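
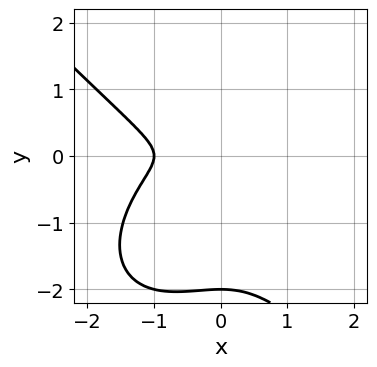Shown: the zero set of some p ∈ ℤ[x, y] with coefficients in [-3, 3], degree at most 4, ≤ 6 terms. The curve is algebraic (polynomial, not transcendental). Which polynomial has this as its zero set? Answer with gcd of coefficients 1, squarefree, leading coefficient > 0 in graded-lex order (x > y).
(a) Degree: a generic line meets the curve in up to 3 points, so deg p = 3.
(b) Reading off the gridlines: it meets the x-axis at x = -1 (among the integer gridlines); it crosses the y-axis at the gridline y = -2.
(c) Assembling these constraints gives the stated polynomial.

x^3 + y^3 + x^2 + 2*y^2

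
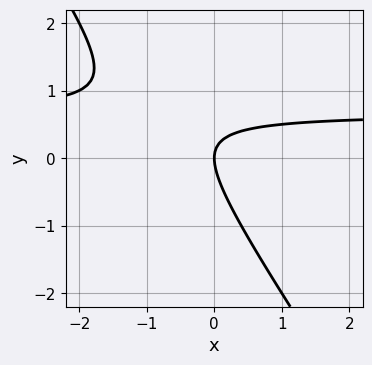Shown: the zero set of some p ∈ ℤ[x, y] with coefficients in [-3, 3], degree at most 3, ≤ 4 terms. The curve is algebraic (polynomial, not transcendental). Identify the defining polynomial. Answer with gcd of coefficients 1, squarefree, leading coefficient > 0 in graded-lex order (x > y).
3*x*y + 2*y^2 - 2*x

First, deg p = 2. No degree-1 curve has this shape.
Next, checking where it meets the axes: it meets the x-axis at x = 0 (among the integer gridlines); it meets the y-axis at y = 0 (among the integer gridlines).
Finally, together with the visible shape, these determine p as stated.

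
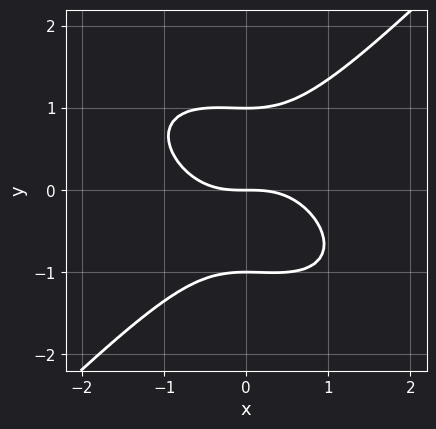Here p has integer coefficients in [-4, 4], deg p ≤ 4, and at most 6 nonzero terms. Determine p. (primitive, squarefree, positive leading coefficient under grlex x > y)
1. deg p = 3. A generic line meets the curve in up to 3 points.
2. Against the integer gridlines: it meets the x-axis at x = 0 (among the integer gridlines); the y-axis gridline crossings are at y ∈ {-1, 0, 1}.
3. Together with the visible shape, these determine p as stated.

2*x^3 + x^2*y - 3*y^3 + 3*y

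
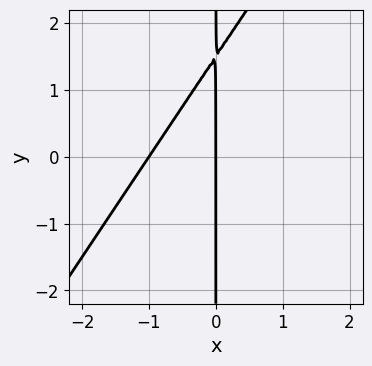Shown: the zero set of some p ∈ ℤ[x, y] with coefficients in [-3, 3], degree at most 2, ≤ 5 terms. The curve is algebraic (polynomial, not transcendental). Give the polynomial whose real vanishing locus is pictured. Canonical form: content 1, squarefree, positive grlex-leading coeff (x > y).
3*x^2 - 2*x*y + 3*x

(a) The degree is 2 — the shape is more complex than any degree-1 curve.
(b) From the axis intercepts and sections: the visible y-axis segment lies entirely on the curve; among the integer gridlines, it crosses the x-axis at x ∈ {-1, 0}.
(c) Together with the visible shape, these determine p as stated.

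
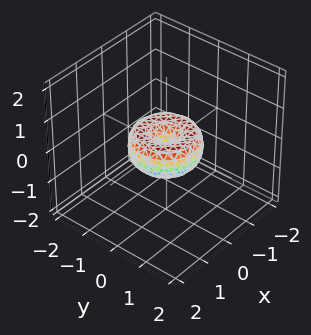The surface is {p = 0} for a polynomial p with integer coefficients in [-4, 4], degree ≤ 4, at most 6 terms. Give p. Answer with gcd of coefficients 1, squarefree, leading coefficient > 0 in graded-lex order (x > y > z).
x^4 + 2*x^2*y^2 + y^4 - x^2 - y^2 + z^2

First, the degree is 4 — no degree-3 surface has this shape.
Next, symmetry: the z-axis is an axis of rotation, so x and y enter only as x² + y².
Next, checking where it meets the axes: among the integer gridlines, it crosses the x-axis at x ∈ {-1, 0, 1}; one z-axis crossing is at z = 0; a circular section at z = 0 has radius exactly 1; among the integer gridlines, it crosses the y-axis at y ∈ {-1, 0, 1}.
Finally, the integer polynomial consistent with all of this is the stated p.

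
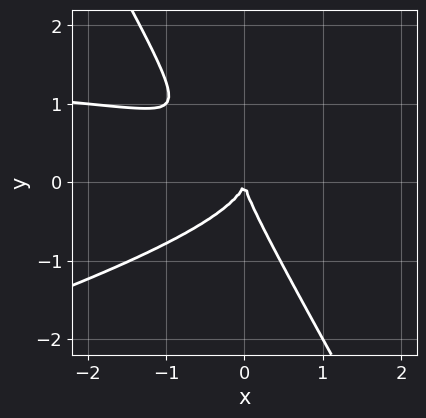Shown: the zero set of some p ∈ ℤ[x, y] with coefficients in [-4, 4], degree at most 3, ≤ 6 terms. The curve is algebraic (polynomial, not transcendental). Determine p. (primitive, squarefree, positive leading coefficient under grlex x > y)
x^2*y - 3*x*y^2 - 2*y^3 - 2*x^2

Degree: no degree-2 curve has this shape, so deg p = 3.
From the visible intercepts: it meets the x-axis at x = 0 (among the integer gridlines); it crosses the y-axis at the gridline y = 0.
Together with the visible shape, these determine p as stated.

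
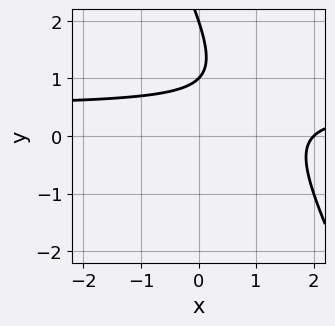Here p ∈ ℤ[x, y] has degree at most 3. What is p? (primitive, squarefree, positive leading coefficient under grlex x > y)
2*x*y + y^2 - x - 3*y + 2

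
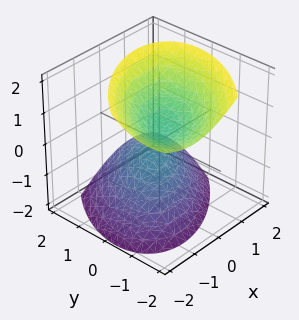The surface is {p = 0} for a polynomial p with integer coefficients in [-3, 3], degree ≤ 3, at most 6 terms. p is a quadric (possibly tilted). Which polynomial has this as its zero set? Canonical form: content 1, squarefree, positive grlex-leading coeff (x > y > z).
3*x^2 - 3*x*y + 3*y^2 + 2*y*z - 3*z^2 + 1

1. The picture has 2 separate pieces. They look like related sheets of one shape, so recover p as a whole.
2. Degree: the shape is more complex than any degree-1 surface, so deg p = 2.
3. Observable constraints: no y-intercept at any integer in the box; no x-intercept at any integer in the box.
4. Fitting integer coefficients to these (and the overall shape) gives p.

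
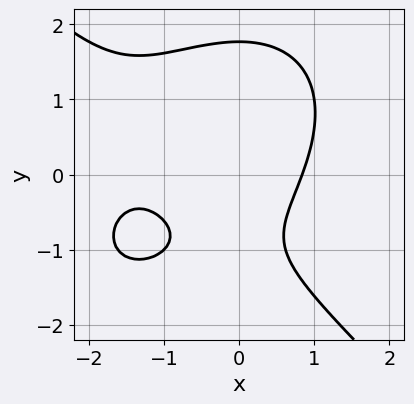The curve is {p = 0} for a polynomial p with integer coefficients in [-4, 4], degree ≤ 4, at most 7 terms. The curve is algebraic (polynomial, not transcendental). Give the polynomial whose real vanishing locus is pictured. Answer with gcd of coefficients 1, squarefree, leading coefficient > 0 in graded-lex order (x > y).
First, degree: the shape is more complex than any degree-2 curve, so deg p = 3.
Finally, putting this together gives p.

x^3 + y^3 + 2*x^2 - 2*y - 2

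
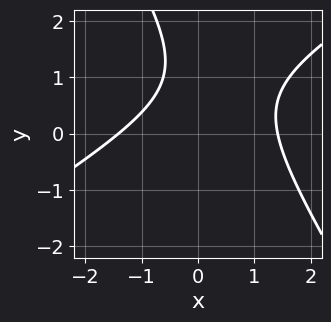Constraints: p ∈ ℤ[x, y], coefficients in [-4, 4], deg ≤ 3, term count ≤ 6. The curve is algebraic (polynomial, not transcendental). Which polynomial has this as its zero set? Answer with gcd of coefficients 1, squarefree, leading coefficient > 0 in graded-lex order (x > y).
First, the degree is 2 — the shape is more complex than any degree-1 curve.
Next, observable constraints: no y-intercept at any integer in the box.
Finally, solving for integer coefficients yields p as stated.

x^2 - x*y - y^2 + 2*y - 2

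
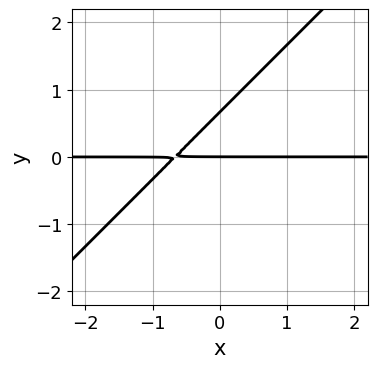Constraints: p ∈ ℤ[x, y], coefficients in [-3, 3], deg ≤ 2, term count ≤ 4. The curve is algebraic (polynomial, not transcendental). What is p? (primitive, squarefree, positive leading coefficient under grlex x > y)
First, deg p = 2. No degree-1 curve has this shape.
Next, observable constraints: every point of the x-axis in the box is on the curve; one y-axis crossing is at y = 0.
Finally, together with the visible shape, these determine p as stated.

3*x*y - 3*y^2 + 2*y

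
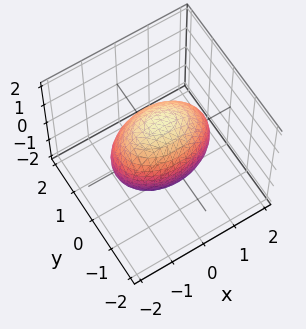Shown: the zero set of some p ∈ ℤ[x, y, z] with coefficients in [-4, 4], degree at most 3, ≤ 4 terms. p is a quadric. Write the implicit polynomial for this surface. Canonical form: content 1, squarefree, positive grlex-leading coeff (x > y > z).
First, the degree is 2 — bounded and convex; a quadric.
Next, symmetries: the y ↦ −y reflection is a symmetry, so y appears only in even powers; the z ↦ −z reflection is a symmetry, so z appears only in even powers; it's symmetric under x → −x, forcing even powers of x.
Next, against the integer gridlines: the y-axis gridline crossings are at y ∈ {-1, 1}.
Finally, fitting integer coefficients to these (and the overall shape) gives p.

x^2 + 2*y^2 + z^2 - 2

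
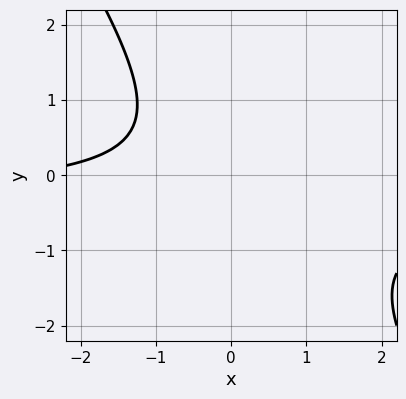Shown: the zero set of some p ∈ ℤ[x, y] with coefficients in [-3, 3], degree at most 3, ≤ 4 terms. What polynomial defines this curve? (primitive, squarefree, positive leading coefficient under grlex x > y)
3*x*y + 2*y^2 + x + 3

The degree is 2 — the shape is more complex than any degree-1 curve.
Observable constraints: the curve avoids every integer x-axis point in the box; no y-intercept at any integer in the box.
Matching integer coefficients to the picture gives p.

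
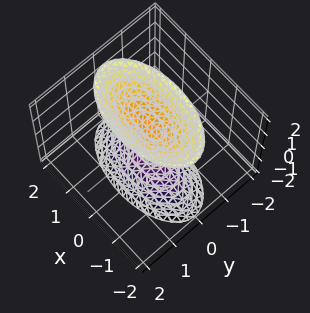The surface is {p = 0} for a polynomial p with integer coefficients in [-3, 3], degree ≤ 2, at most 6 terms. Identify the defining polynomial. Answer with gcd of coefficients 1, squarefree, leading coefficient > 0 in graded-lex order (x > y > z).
There are 2 components. Treating them together as one polynomial.
Degree: two sheets facing apart; a quadric, so deg p = 2.
Symmetries: it's symmetric under z → −z, forcing even powers of z; it's symmetric under x → −x, forcing even powers of x; it's symmetric under y → −y, forcing even powers of y.
Against the integer gridlines: among the integer gridlines, it crosses the z-axis at z ∈ {-1, 1}; the surface avoids every integer x-axis point in the box; the surface avoids every integer y-axis point in the box.
Fitting integer coefficients to these (and the overall shape) gives p.

x^2 + 3*y^2 - z^2 + 1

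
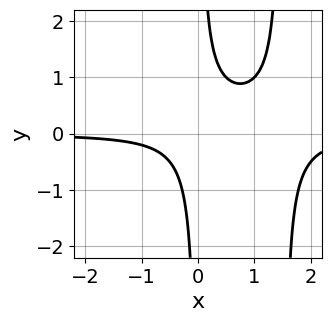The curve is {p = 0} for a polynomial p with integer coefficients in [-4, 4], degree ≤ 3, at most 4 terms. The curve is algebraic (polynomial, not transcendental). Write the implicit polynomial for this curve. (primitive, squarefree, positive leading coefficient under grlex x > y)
2*x^2*y - 3*x*y + 1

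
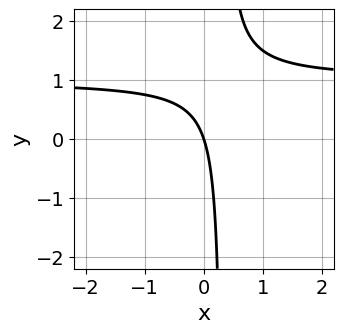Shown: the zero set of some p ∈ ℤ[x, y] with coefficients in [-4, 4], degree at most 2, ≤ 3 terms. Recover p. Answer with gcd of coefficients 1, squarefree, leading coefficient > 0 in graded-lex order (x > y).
3*x*y - 3*x - y

(a) Degree: a generic line meets the curve in up to 2 points, so deg p = 2.
(b) Against the integer gridlines: it crosses the y-axis at the gridline y = 0; it meets the x-axis at x = 0 (among the integer gridlines).
(c) Putting this together gives p.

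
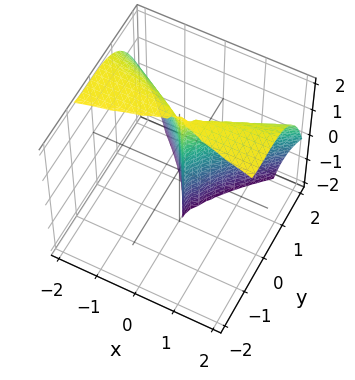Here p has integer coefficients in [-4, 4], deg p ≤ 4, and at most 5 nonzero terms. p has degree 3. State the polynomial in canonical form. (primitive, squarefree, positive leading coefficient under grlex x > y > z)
First, degree: no degree-2 surface has this shape, so deg p = 3.
Next, checking where it meets the axes: it crosses the x-axis at the gridline x = 0; every point of the z-axis in the box is on the surface; one y-axis crossing is at y = 0.
Finally, the integer polynomial consistent with all of this is the stated p.

x^2*z + y^3 - 2*x^2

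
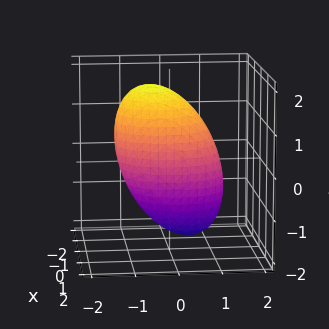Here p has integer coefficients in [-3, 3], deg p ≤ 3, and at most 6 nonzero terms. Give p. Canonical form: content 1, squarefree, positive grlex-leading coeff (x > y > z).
3*x^2 + 2*y^2 + y*z + z^2 - 3

Degree: a generic line meets the surface in up to 2 points, so deg p = 2.
From the visible intercepts: among the integer gridlines, it crosses the x-axis at x ∈ {-1, 1}.
These observations pin down the coefficients.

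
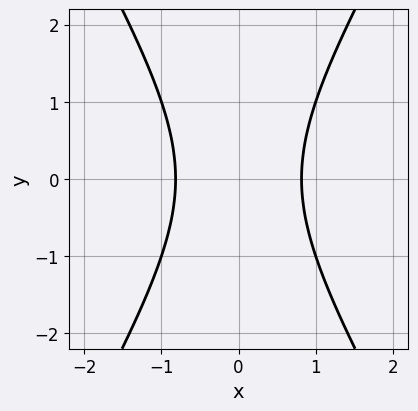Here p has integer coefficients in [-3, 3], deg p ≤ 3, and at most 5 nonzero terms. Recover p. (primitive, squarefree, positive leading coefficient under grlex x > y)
3*x^2 - y^2 - 2

deg p = 2.
Symmetries: mirror symmetry x ↦ −x ⇒ only even powers of x; it's symmetric under y → −y, forcing even powers of y.
Observable constraints: the curve avoids every integer y-axis point in the box.
Putting this together gives p.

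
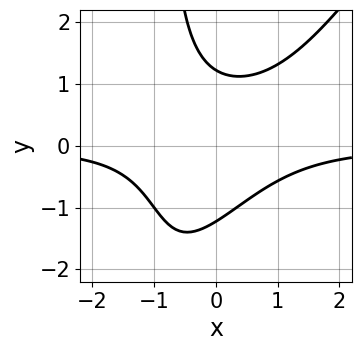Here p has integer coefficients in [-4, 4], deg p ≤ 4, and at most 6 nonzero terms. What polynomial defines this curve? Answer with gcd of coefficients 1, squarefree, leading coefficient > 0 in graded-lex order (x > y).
deg p = 3.
From the axis intercepts and sections: the curve avoids every integer x-axis point in the box.
Assembling these constraints gives the stated polynomial.

3*x^2*y - 2*x*y^2 - 2*y^2 + 3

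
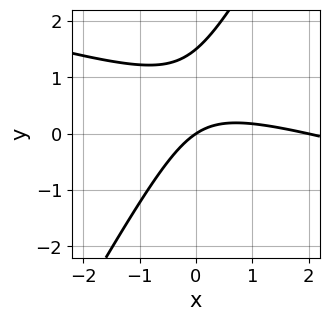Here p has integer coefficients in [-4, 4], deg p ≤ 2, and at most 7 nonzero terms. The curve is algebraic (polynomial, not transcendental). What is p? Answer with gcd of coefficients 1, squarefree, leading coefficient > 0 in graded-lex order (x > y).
x^2 + 3*x*y - 2*y^2 - 2*x + 3*y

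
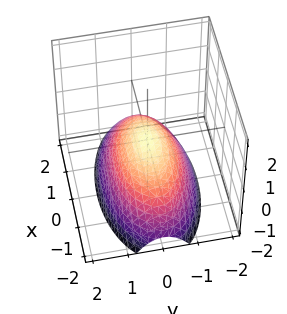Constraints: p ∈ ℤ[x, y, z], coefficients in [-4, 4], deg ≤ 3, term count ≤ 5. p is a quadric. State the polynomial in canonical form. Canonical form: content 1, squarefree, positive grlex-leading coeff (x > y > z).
x^2 + 3*y^2 + 3*z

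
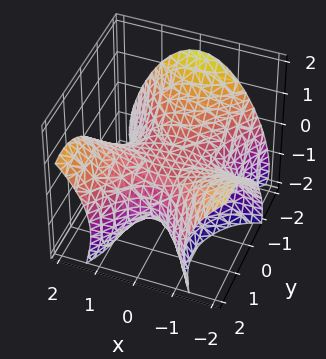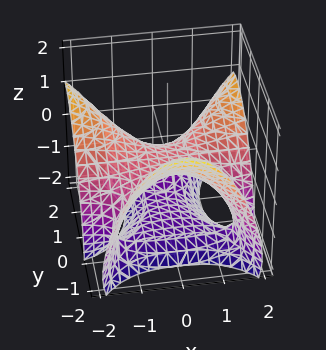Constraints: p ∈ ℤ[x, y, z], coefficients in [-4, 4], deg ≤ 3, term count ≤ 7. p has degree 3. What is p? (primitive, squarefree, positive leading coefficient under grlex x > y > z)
2*x^2*y - x^2*z - y^3 - 2*z^2 - 3*z

1. deg p = 3.
2. From the axis intercepts and sections: one z-axis crossing is at z = 0; every point of the x-axis in the box is on the surface.
3. Putting this together gives p.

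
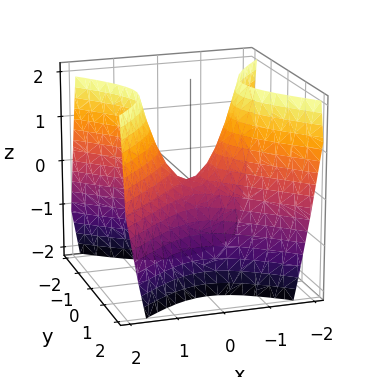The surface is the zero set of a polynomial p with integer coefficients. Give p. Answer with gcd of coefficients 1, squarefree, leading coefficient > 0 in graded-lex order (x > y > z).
3*x^2 - 3*y^2 - 2*z

(a) deg p = 2. A saddle surface; a quadric.
(b) Symmetries: the x ↦ −x reflection is a symmetry, so x appears only in even powers; the y ↦ −y reflection is a symmetry, so y appears only in even powers.
(c) From the axis intercepts and sections: one z-axis crossing is at z = 0; one x-axis crossing is at x = 0; it meets the y-axis at y = 0 (among the integer gridlines).
(d) Putting this together gives p.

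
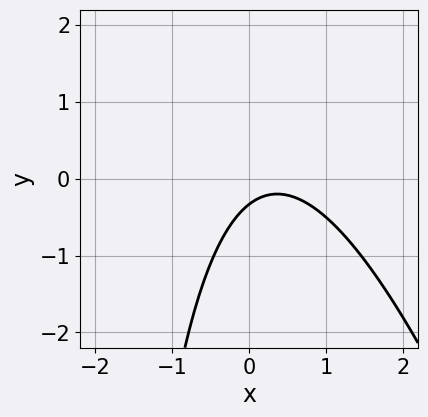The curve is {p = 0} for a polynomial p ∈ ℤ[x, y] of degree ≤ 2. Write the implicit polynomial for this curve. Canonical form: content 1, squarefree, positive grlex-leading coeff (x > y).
1. deg p = 2. A generic line meets the curve in up to 2 points.
2. Reading off the gridlines: it misses every integer gridline on the x-axis.
3. Together with the visible shape, these determine p as stated.

3*x^2 + x*y - 2*x + 3*y + 1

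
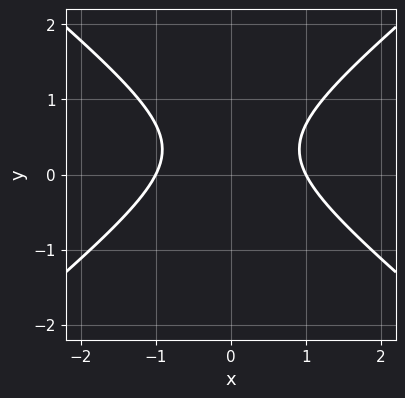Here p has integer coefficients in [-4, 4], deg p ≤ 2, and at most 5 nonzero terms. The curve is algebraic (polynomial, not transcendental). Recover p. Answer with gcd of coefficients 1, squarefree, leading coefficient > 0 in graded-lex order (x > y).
2*x^2 - 3*y^2 + 2*y - 2

1. deg p = 2.
2. Symmetries: mirror symmetry x ↦ −x ⇒ only even powers of x.
3. From the visible intercepts: among the integer gridlines, it crosses the x-axis at x ∈ {-1, 1}; no y-intercept at any integer in the box.
4. These observations pin down the coefficients.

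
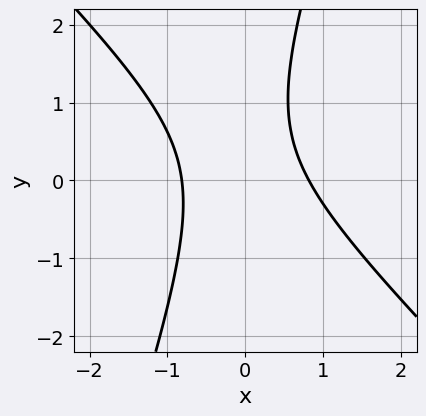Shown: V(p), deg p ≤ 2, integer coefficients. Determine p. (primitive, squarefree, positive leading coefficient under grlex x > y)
First, degree: a generic line meets the curve in up to 2 points, so deg p = 2.
Then, from the visible intercepts: it misses every integer gridline on the y-axis.
Finally, these observations pin down the coefficients.

3*x^2 + 2*x*y - y^2 + y - 2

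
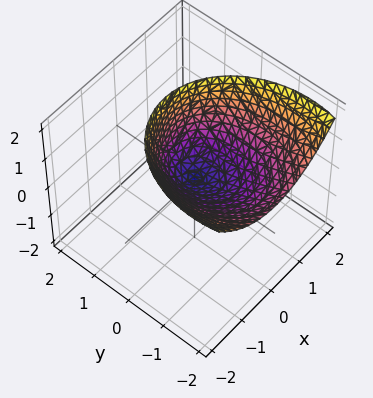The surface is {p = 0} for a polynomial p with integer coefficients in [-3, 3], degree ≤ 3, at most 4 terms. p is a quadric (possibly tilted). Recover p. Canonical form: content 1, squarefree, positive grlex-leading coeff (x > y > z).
The degree is 2 — a generic line meets the surface in up to 2 points.
Against the integer gridlines: it meets the x-axis at x = 0 (among the integer gridlines); it meets the y-axis at y = 0 (among the integer gridlines); one z-axis crossing is at z = 0.
Matching integer coefficients to the picture gives p.

3*x^2 + 2*y^2 + 3*y*z - 3*z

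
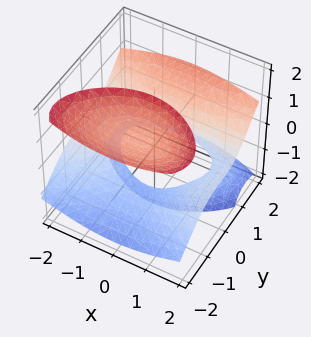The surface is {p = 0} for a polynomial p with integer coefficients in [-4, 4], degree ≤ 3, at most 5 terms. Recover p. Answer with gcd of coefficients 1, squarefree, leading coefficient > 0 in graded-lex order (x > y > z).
x^2*z - y^3 + 2*y*z^2 + 1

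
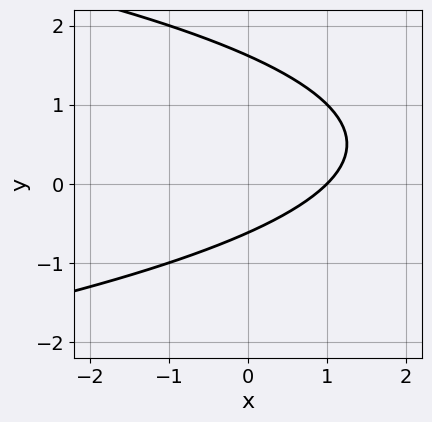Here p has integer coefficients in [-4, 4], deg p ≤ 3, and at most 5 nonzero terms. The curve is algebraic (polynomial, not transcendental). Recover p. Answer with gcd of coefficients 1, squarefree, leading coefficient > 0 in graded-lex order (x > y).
y^2 + x - y - 1

1. Degree: no degree-1 curve has this shape, so deg p = 2.
2. From the visible intercepts: it meets the x-axis at x = 1 (among the integer gridlines).
3. The integer polynomial consistent with all of this is the stated p.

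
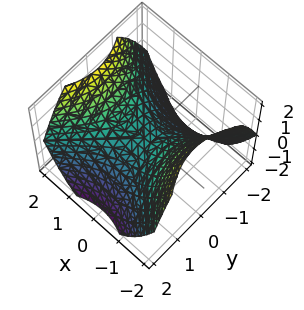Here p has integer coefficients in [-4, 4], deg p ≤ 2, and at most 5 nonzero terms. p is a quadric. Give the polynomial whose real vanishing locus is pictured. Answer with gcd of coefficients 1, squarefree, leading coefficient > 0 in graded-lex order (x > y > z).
(a) deg p = 2. A hyperbolic paraboloid; a quadric.
(b) Symmetries: mirror symmetry x ↦ −x ⇒ only even powers of x; it's symmetric under y → −y, forcing even powers of y.
(c) Checking where it meets the axes: one x-axis crossing is at x = 0; it meets the z-axis at z = 0 (among the integer gridlines).
(d) The integer polynomial consistent with all of this is the stated p.

2*x^2 - 2*y^2 - 3*z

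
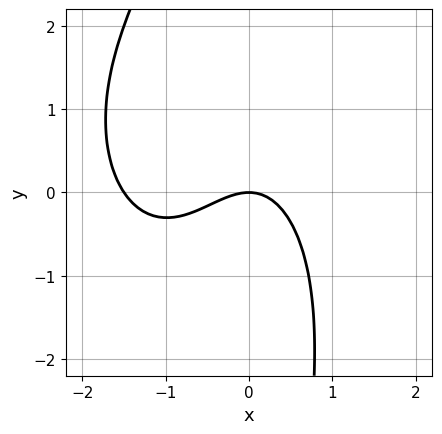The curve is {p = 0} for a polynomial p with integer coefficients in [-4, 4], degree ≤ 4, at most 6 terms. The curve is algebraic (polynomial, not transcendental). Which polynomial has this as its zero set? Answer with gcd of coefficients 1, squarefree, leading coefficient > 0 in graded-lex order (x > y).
(a) Degree: no degree-2 curve has this shape, so deg p = 3.
(b) From the axis intercepts and sections: one y-axis crossing is at y = 0; one x-axis crossing is at x = 0.
(c) Assembling these constraints gives the stated polynomial.

2*x^3 + x*y^2 + 3*x^2 + 3*y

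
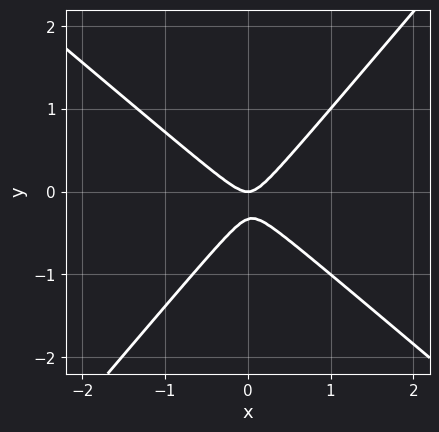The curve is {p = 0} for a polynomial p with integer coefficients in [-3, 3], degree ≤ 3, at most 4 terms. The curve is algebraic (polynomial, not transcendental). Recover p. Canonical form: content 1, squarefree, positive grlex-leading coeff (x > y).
(a) The degree is 2 — no degree-1 curve has this shape.
(b) Checking where it meets the axes: one x-axis crossing is at x = 0; it crosses the y-axis at the gridline y = 0.
(c) Fitting integer coefficients to these (and the overall shape) gives p.

3*x^2 + x*y - 3*y^2 - y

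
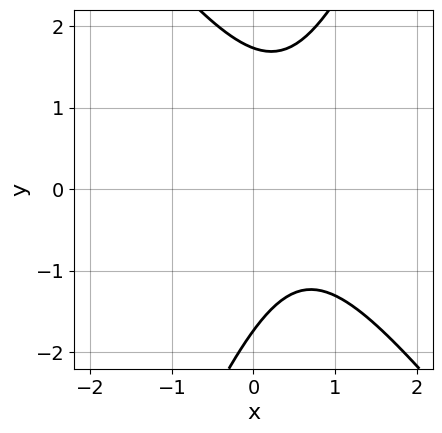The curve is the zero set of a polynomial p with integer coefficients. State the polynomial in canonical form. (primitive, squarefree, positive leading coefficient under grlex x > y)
3*x^2 + x*y - y^2 - 3*x + 3

1. The degree is 2 — the shape is more complex than any degree-1 curve.
2. Checking where it meets the axes: the curve avoids every integer x-axis point in the box.
3. The integer polynomial consistent with all of this is the stated p.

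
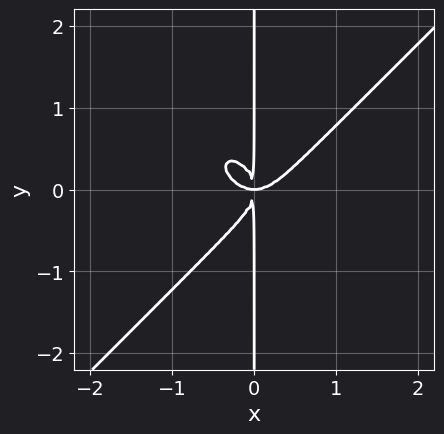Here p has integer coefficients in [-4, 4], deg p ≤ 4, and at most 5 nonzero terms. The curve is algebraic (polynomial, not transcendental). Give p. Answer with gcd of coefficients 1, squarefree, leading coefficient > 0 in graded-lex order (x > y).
deg p = 4. No degree-3 curve has this shape.
Reading off the gridlines: every point of the y-axis in the box is on the curve.
The integer polynomial consistent with all of this is the stated p.

3*x^4 - 3*x*y^3 - 2*x^2*y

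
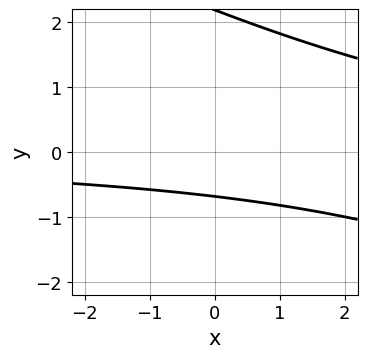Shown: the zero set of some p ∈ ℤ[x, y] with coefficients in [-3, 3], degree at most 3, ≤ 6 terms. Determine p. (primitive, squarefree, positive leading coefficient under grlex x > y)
1. The degree is 2 — no degree-1 curve has this shape.
2. From the visible intercepts: it misses every integer gridline on the x-axis.
3. These observations pin down the coefficients.

x*y + 2*y^2 - 3*y - 3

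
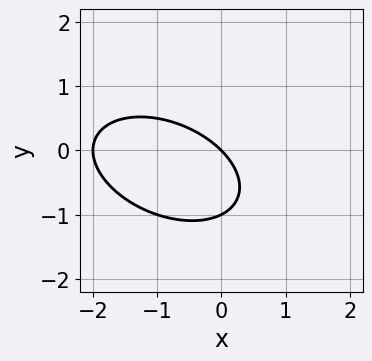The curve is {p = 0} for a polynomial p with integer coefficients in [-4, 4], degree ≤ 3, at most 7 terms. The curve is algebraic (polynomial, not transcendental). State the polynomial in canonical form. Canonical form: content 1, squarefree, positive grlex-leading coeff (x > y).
1. Degree: the shape is more complex than any degree-1 curve, so deg p = 2.
2. From the axis intercepts and sections: the y-axis gridline crossings are at y ∈ {-1, 0}; among the integer gridlines, it crosses the x-axis at x ∈ {-2, 0}.
3. The integer polynomial consistent with all of this is the stated p.

x^2 + x*y + 2*y^2 + 2*x + 2*y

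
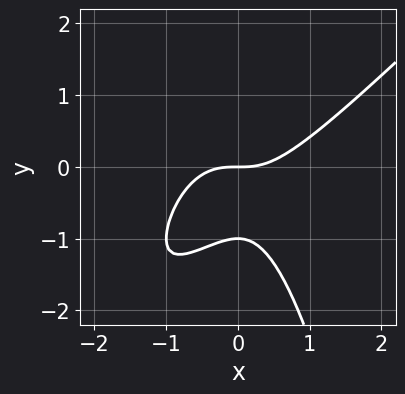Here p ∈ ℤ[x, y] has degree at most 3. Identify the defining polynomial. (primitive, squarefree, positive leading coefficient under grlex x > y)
(a) Degree: a generic line meets the curve in up to 3 points, so deg p = 3.
(b) Checking where it meets the axes: it meets the x-axis at x = 0 (among the integer gridlines); among the integer gridlines, it crosses the y-axis at y ∈ {-1, 0}.
(c) These observations pin down the coefficients.

x^3 - x^2*y - y^2 - y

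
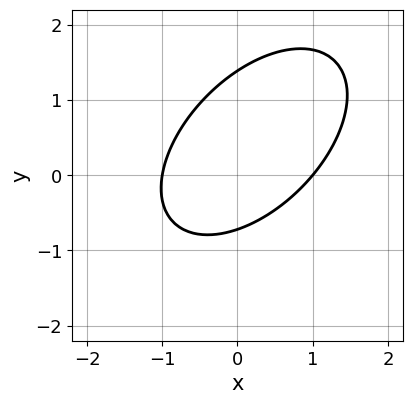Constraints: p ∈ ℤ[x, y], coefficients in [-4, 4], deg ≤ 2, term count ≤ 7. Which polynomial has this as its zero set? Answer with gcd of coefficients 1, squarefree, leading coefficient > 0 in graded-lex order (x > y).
3*x^2 - 3*x*y + 3*y^2 - 2*y - 3

(a) deg p = 2. The shape is more complex than any degree-1 curve.
(b) From the axis intercepts and sections: the x-axis gridline crossings are at x ∈ {-1, 1}.
(c) These observations pin down the coefficients.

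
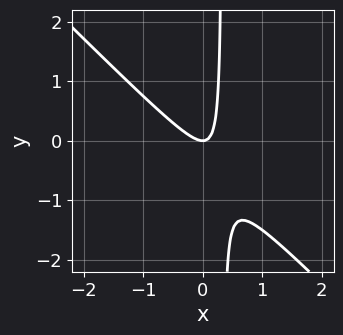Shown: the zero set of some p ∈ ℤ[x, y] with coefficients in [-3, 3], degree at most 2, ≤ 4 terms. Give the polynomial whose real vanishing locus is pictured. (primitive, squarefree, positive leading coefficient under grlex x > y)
3*x^2 + 3*x*y - y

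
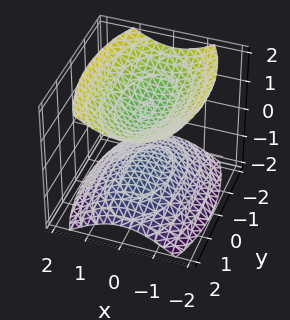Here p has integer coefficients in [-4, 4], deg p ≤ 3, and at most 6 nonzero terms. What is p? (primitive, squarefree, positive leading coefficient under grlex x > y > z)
1. There are 2 components. Treating them together as one polynomial.
2. deg p = 2. Two sheets facing apart; a quadric.
3. Symmetries: it's symmetric under x → −x, forcing even powers of x; the y ↦ −y reflection is a symmetry, so y appears only in even powers; the z ↦ −z reflection is a symmetry, so z appears only in even powers.
4. From the visible intercepts: no y-intercept at any integer in the box; among the integer gridlines, it crosses the z-axis at z ∈ {-1, 1}.
5. The integer polynomial consistent with all of this is the stated p.

3*x^2 + y^2 - 3*z^2 + 3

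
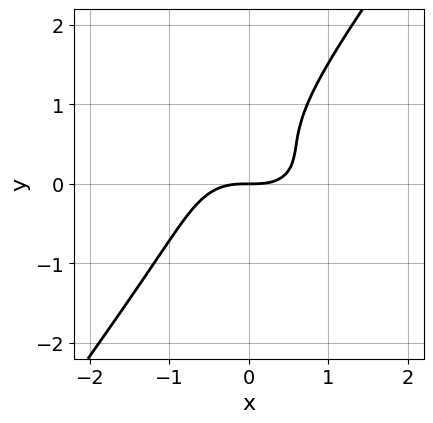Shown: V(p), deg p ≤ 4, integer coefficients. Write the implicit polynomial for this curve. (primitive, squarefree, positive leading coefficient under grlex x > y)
2*x^3 + 3*x*y^2 - 3*y^3 + 2*y^2 - 2*y

(a) The degree is 3 — the shape is more complex than any degree-2 curve.
(b) From the visible intercepts: one y-axis crossing is at y = 0; it meets the x-axis at x = 0 (among the integer gridlines).
(c) Assembling these constraints gives the stated polynomial.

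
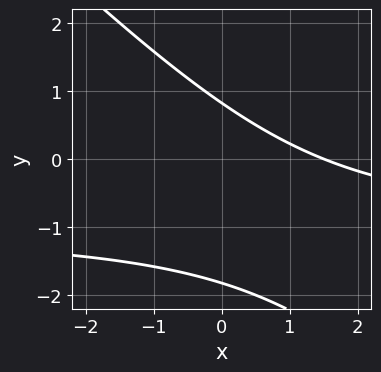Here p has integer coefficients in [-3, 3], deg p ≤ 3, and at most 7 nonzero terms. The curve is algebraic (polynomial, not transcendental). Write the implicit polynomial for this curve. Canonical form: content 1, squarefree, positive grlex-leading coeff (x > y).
2*x*y + 2*y^2 + 2*x + 2*y - 3

The degree is 2 — a generic line meets the curve in up to 2 points.
Putting this together gives p.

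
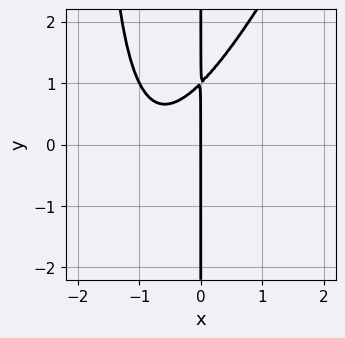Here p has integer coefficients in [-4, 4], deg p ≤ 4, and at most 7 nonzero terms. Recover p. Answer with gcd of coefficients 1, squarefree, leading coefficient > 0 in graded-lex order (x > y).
deg p = 3. The shape is more complex than any degree-2 curve.
Checking where it meets the axes: it crosses the x-axis at the gridline x = 0; the visible y-axis segment lies entirely on the curve.
Putting this together gives p.

2*x^3 - x^2*y + 3*x^2 - 2*x*y + 2*x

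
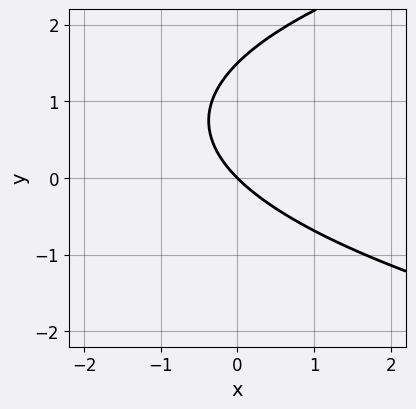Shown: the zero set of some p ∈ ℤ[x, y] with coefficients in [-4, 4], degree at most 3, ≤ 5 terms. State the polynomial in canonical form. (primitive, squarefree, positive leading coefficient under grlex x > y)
2*y^2 - 3*x - 3*y

1. deg p = 2.
2. Against the integer gridlines: it meets the y-axis at y = 0 (among the integer gridlines); one x-axis crossing is at x = 0.
3. The integer polynomial consistent with all of this is the stated p.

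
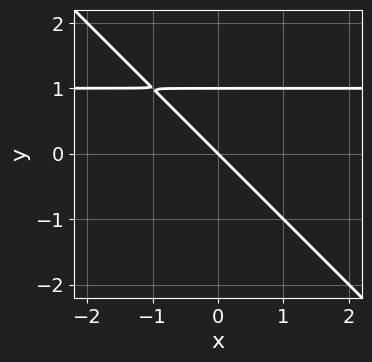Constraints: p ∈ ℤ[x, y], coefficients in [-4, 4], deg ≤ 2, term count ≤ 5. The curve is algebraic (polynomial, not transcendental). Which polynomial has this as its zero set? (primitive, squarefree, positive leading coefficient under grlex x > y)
x*y + y^2 - x - y

First, degree: a generic line meets the curve in up to 2 points, so deg p = 2.
Then, checking where it meets the axes: among the integer gridlines, it crosses the y-axis at y ∈ {0, 1}; it meets the x-axis at x = 0 (among the integer gridlines).
Finally, the integer polynomial consistent with all of this is the stated p.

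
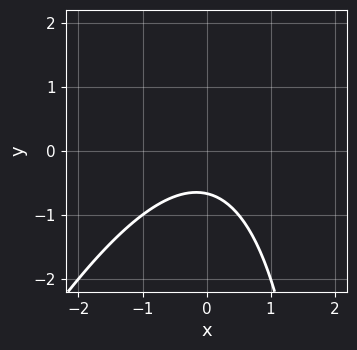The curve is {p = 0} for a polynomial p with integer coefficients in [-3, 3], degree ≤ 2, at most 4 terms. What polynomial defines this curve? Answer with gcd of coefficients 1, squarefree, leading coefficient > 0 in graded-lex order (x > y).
2*x^2 - x*y + 3*y + 2

deg p = 2. No degree-1 curve has this shape.
Reading off the gridlines: it misses every integer gridline on the x-axis.
Solving for integer coefficients yields p as stated.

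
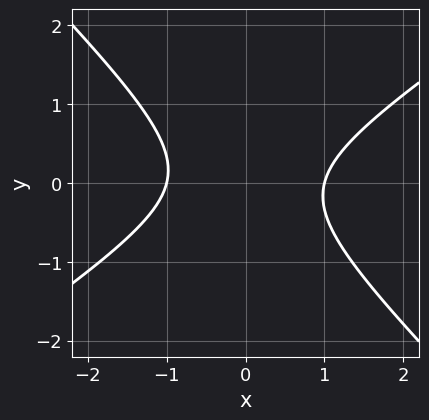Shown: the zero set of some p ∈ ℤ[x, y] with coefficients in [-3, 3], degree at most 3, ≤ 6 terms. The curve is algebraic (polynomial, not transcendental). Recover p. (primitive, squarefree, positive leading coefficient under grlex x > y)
Degree: the shape is more complex than any degree-1 curve, so deg p = 2.
Checking where it meets the axes: among the integer gridlines, it crosses the x-axis at x ∈ {-1, 1}; it misses every integer gridline on the y-axis.
Assembling these constraints gives the stated polynomial.

2*x^2 - x*y - 3*y^2 - 2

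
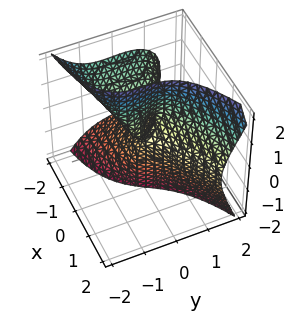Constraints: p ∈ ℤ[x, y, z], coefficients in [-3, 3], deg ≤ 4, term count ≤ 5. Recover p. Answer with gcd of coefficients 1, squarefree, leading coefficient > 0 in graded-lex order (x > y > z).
1. The degree is 3 — a generic line meets the surface in up to 3 points.
2. Against the integer gridlines: it crosses the x-axis at the gridline x = 0; every point of the z-axis in the box is on the surface.
3. These observations pin down the coefficients.

3*x*z^2 - 3*y^3 - y*z^2 + 2*x^2 + 2*y*z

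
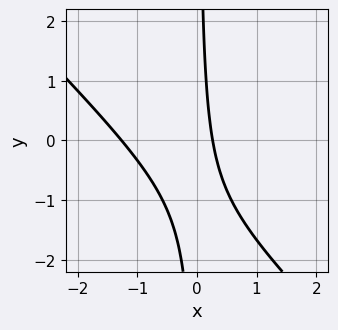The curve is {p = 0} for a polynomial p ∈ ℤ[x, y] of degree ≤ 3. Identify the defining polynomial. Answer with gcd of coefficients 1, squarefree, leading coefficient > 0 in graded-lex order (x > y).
3*x^2 + 3*x*y + 3*x - 1

The degree is 2 — the shape is more complex than any degree-1 curve.
Reading off the gridlines: it misses every integer gridline on the y-axis.
Fitting integer coefficients to these (and the overall shape) gives p.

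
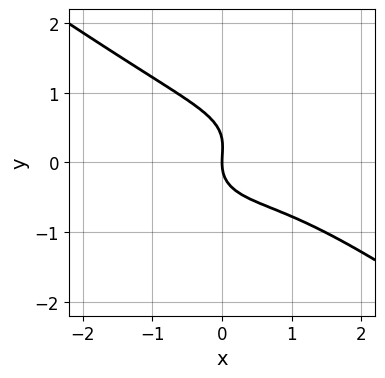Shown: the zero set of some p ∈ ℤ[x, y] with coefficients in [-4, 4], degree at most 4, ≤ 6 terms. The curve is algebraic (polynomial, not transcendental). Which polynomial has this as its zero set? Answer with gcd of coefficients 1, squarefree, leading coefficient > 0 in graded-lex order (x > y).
x^3 + 3*y^3 - x^2 - y^2 + 2*x

The degree is 3 — no degree-2 curve has this shape.
From the axis intercepts and sections: it meets the x-axis at x = 0 (among the integer gridlines); one y-axis crossing is at y = 0.
These observations pin down the coefficients.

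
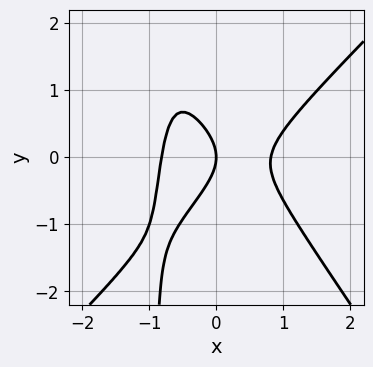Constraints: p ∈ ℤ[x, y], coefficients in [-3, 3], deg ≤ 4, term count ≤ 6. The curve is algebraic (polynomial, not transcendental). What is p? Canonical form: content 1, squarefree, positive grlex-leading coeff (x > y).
3*x^3 - x^2*y - 2*x*y^2 - 2*y^2 - 2*x

1. Degree: a generic line meets the curve in up to 3 points, so deg p = 3.
2. Observable constraints: it crosses the y-axis at the gridline y = 0; it meets the x-axis at x = 0 (among the integer gridlines).
3. Assembling these constraints gives the stated polynomial.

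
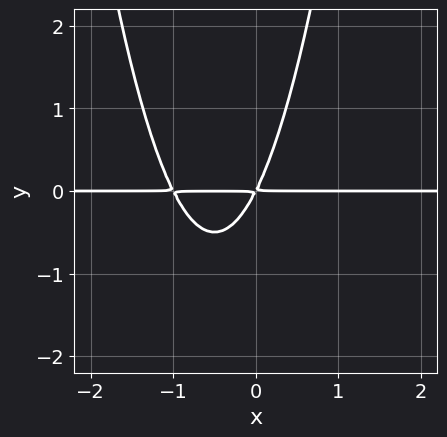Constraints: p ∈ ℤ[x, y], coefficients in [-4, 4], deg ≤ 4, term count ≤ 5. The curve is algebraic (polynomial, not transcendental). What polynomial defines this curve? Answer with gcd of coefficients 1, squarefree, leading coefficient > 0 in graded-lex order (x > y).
2*x^2*y + 2*x*y - y^2

1. Degree: the shape is more complex than any degree-2 curve, so deg p = 3.
2. From the visible intercepts: every point of the x-axis in the box is on the curve.
3. Fitting integer coefficients to these (and the overall shape) gives p.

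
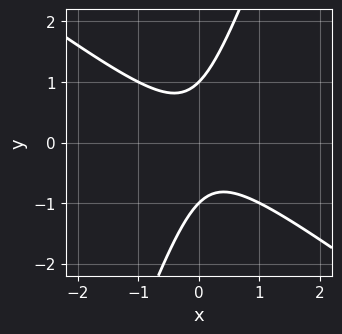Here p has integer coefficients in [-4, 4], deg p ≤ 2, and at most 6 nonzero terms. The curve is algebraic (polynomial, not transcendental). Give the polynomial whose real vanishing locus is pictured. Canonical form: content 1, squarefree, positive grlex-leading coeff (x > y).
First, deg p = 2. A generic line meets the curve in up to 2 points.
Next, from the visible intercepts: no x-intercept at any integer in the box; among the integer gridlines, it crosses the y-axis at y ∈ {-1, 1}.
Finally, assembling these constraints gives the stated polynomial.

2*x^2 + 2*x*y - y^2 + 1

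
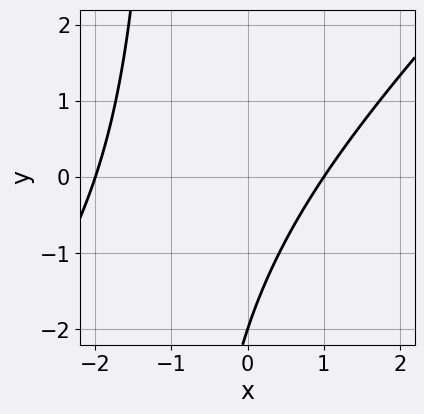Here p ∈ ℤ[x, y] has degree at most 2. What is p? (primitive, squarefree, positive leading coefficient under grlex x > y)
1. The degree is 2 — a generic line meets the curve in up to 2 points.
2. Checking where it meets the axes: among the integer gridlines, it crosses the x-axis at x ∈ {-2, 1}; it meets the y-axis at y = -2 (among the integer gridlines).
3. Fitting integer coefficients to these (and the overall shape) gives p.

x^2 - x*y + x - y - 2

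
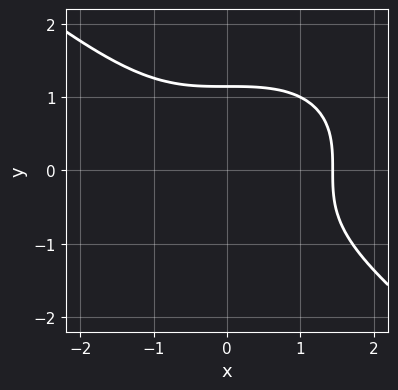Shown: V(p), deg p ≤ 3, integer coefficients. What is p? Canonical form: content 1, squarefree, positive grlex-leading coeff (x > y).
First, deg p = 3. No degree-2 curve has this shape.
Finally, putting this together gives p.

x^3 + 2*y^3 - 3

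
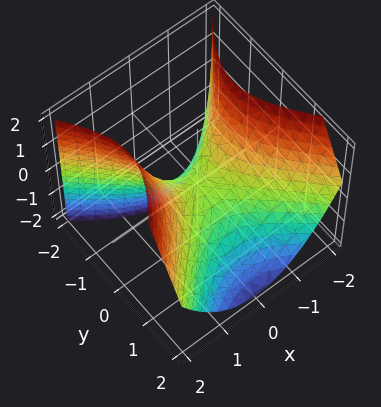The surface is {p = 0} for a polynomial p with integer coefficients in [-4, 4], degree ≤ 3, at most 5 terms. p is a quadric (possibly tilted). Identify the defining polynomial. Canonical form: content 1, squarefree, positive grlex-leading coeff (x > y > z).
(a) deg p = 2. No degree-1 surface has this shape.
(b) Checking where it meets the axes: it meets the z-axis at z = 0 (among the integer gridlines); it meets the x-axis at x = 0 (among the integer gridlines); it crosses the y-axis at the gridline y = 0.
(c) Solving for integer coefficients yields p as stated.

2*x^2 - 2*y^2 - y*z - 2*z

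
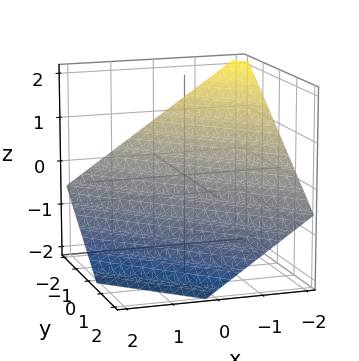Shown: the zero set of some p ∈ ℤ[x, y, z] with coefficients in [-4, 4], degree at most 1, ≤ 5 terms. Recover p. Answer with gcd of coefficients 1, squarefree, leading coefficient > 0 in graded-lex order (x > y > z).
2*x + 2*y + 3*z + 2

(a) The degree is 1 — the surface is flat (a plane).
(b) Against the integer gridlines: it crosses the x-axis at the gridline x = -1; it crosses the y-axis at the gridline y = -1.
(c) Together with the visible shape, these determine p as stated.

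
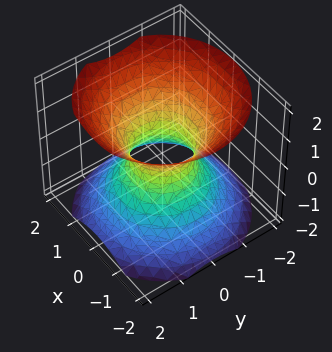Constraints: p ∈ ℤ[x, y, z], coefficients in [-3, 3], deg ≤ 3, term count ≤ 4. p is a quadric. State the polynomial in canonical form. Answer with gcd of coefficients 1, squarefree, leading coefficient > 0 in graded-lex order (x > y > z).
3*x^2 + 3*y^2 - 3*z^2 - 2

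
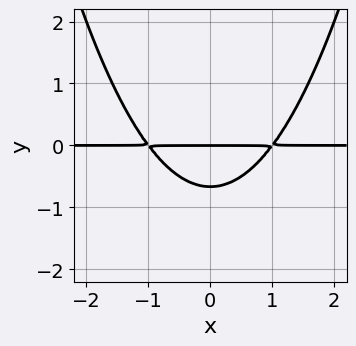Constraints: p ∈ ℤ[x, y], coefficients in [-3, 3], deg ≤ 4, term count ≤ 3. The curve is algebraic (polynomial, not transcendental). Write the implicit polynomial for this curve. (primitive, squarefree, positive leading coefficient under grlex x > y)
2*x^2*y - 3*y^2 - 2*y

(a) The degree is 3 — the shape is more complex than any degree-2 curve.
(b) Symmetries: mirror symmetry x ↦ −x ⇒ only even powers of x.
(c) From the visible intercepts: every point of the x-axis in the box is on the curve; it meets the y-axis at y = 0 (among the integer gridlines).
(d) Matching integer coefficients to the picture gives p.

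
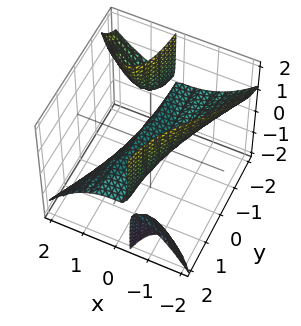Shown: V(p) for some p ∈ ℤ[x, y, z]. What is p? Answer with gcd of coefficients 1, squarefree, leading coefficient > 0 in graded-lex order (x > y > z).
(a) The picture has 3 separate pieces. Treating them together as one polynomial.
(b) Degree: the shape is more complex than any degree-2 surface, so deg p = 3.
(c) Against the integer gridlines: every point of the y-axis in the box is on the surface; one z-axis crossing is at z = 0; it meets the x-axis at x = 0 (among the integer gridlines).
(d) Fitting integer coefficients to these (and the overall shape) gives p.

2*x^3 + 3*x*y*z - x*z + 2*z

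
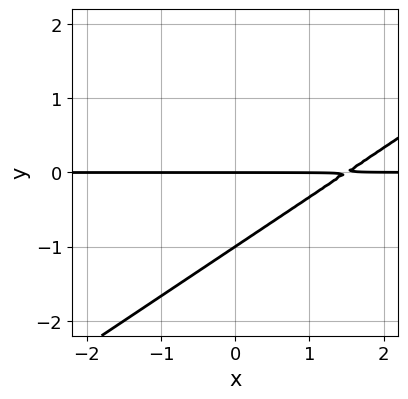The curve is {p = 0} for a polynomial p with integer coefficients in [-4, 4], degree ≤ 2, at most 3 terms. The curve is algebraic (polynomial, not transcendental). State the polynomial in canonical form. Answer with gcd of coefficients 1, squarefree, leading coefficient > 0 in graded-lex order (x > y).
2*x*y - 3*y^2 - 3*y

(a) Degree: a generic line meets the curve in up to 2 points, so deg p = 2.
(b) From the visible intercepts: the visible x-axis segment lies entirely on the curve; among the integer gridlines, it crosses the y-axis at y ∈ {-1, 0}.
(c) Putting this together gives p.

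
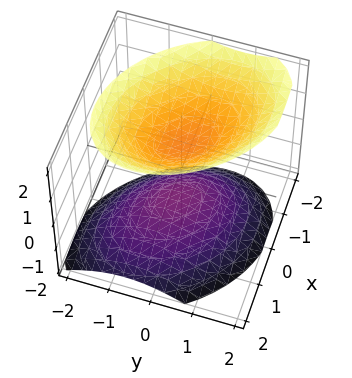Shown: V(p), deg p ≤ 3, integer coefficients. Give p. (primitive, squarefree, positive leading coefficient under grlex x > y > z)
(a) There are 2 components. Treating them together as one polynomial.
(b) deg p = 2. No degree-1 surface has this shape.
(c) From the axis intercepts and sections: no y-intercept at any integer in the box; no x-intercept at any integer in the box.
(d) Matching integer coefficients to the picture gives p.

3*x^2 + 2*x*y + x*z + 3*y^2 - 3*z^2 + 2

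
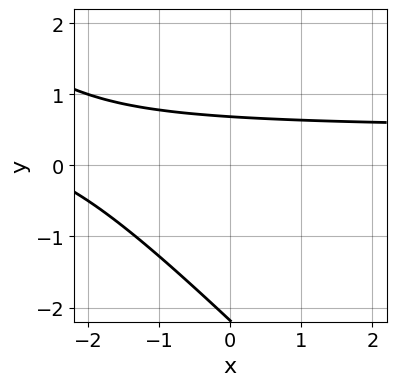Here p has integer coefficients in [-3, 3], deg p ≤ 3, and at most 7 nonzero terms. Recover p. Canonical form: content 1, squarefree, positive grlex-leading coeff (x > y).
First, the degree is 2 — the shape is more complex than any degree-1 curve.
Then, against the integer gridlines: no x-intercept at any integer in the box.
Finally, together with the visible shape, these determine p as stated.

2*x*y + 2*y^2 - x + 3*y - 3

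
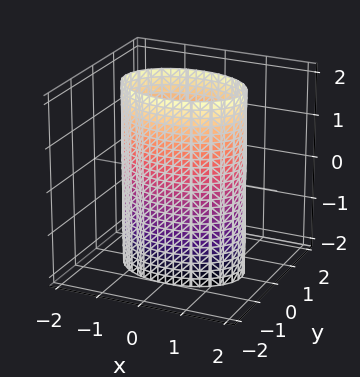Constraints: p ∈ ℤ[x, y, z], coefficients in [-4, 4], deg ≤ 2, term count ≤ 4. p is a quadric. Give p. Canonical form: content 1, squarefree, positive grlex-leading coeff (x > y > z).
x^2 + 2*y^2 - 2

(a) The degree is 2 — a cylinder; a quadric.
(b) Symmetries: the x ↦ −x reflection is a symmetry, so x appears only in even powers; the z ↦ −z reflection is a symmetry, so z appears only in even powers; it's symmetric under y → −y, forcing even powers of y.
(c) Checking where it meets the axes: it misses every integer gridline on the z-axis; among the integer gridlines, it crosses the y-axis at y ∈ {-1, 1}.
(d) Assembling these constraints gives the stated polynomial.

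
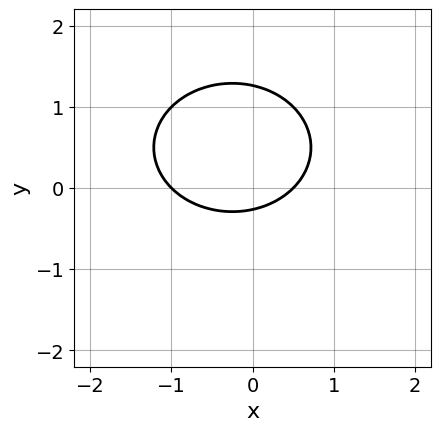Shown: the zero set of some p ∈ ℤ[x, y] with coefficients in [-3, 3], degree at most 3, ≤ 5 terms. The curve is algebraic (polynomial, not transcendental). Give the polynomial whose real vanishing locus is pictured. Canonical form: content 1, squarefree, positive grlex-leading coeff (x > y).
(a) deg p = 2. The shape is more complex than any degree-1 curve.
(b) Checking where it meets the axes: one x-axis crossing is at x = -1.
(c) Fitting integer coefficients to these (and the overall shape) gives p.

2*x^2 + 3*y^2 + x - 3*y - 1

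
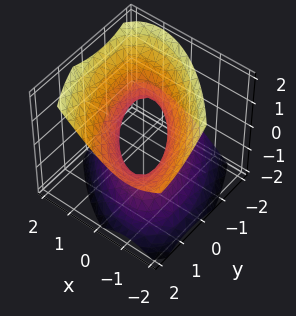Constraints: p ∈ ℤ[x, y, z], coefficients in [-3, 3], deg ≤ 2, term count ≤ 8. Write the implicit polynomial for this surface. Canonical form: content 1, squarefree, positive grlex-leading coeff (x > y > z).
3*x^2 + 3*x*y + 2*y^2 - 2*y*z - 3*z^2 - 2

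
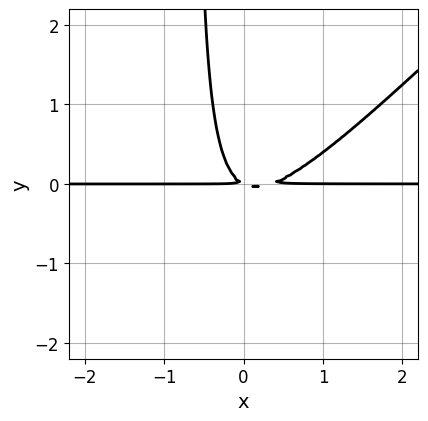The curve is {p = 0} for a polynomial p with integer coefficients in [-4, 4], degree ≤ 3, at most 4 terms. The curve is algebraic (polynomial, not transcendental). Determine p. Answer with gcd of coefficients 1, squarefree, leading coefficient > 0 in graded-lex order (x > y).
3*x^2*y - 3*x*y^2 - x*y - 2*y^2

1. deg p = 3. A generic line meets the curve in up to 3 points.
2. From the axis intercepts and sections: the visible x-axis segment lies entirely on the curve.
3. Assembling these constraints gives the stated polynomial.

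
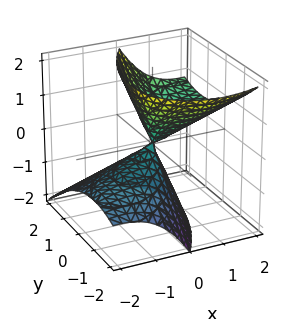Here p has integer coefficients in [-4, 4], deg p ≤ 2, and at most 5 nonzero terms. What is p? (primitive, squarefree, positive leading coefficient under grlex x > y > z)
x^2 - x*y - 2*x*z + y^2 - z^2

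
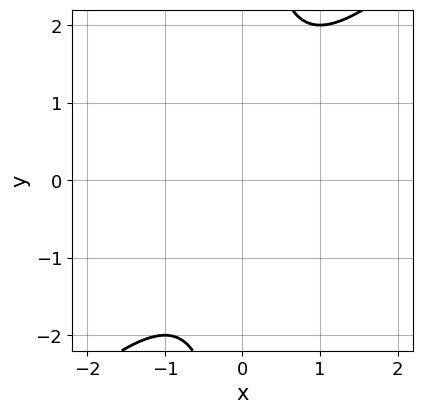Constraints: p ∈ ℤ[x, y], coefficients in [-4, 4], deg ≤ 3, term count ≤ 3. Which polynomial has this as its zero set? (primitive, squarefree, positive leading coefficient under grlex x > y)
x^2 - x*y + 1

Degree: the shape is more complex than any degree-1 curve, so deg p = 2.
Against the integer gridlines: it misses every integer gridline on the y-axis; the curve avoids every integer x-axis point in the box.
These observations pin down the coefficients.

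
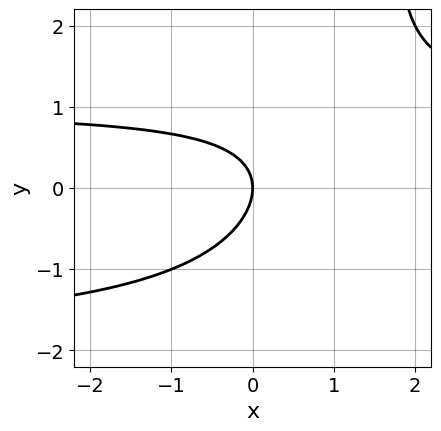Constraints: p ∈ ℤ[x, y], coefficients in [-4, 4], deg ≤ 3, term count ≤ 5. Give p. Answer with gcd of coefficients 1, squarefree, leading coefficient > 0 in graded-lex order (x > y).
x*y^2 + x*y - 2*y^2 - 2*x

Degree: the shape is more complex than any degree-2 curve, so deg p = 3.
Observable constraints: it meets the y-axis at y = 0 (among the integer gridlines); it meets the x-axis at x = 0 (among the integer gridlines).
Together with the visible shape, these determine p as stated.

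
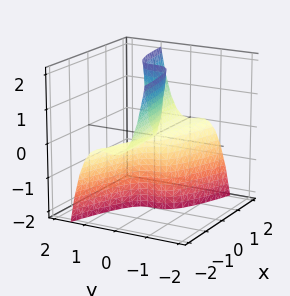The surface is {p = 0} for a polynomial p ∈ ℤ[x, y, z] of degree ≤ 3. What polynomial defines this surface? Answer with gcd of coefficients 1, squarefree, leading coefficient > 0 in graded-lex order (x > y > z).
The degree is 3 — a generic line meets the surface in up to 3 points.
Against the integer gridlines: it crosses the y-axis at the gridline y = 0; the visible x-axis segment lies entirely on the surface; the visible z-axis segment lies entirely on the surface.
Assembling these constraints gives the stated polynomial.

x*y^2 + 3*y^3 - x*z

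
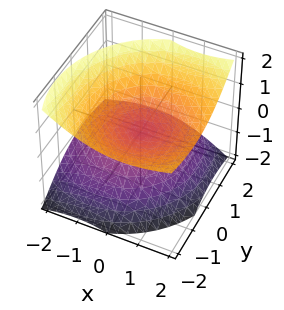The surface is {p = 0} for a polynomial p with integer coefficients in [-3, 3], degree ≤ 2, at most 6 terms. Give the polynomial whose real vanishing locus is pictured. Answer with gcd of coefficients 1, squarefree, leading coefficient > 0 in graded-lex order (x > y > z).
1. deg p = 2. The shape is more complex than any degree-1 surface.
2. From the axis intercepts and sections: it meets the y-axis at y = 0 (among the integer gridlines); one x-axis crossing is at x = 0; it crosses the z-axis at the gridline z = 0.
3. Putting this together gives p.

x^2 - x*z + y^2 + y*z - 2*z^2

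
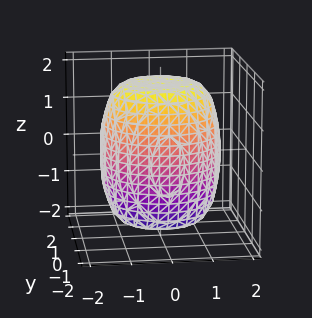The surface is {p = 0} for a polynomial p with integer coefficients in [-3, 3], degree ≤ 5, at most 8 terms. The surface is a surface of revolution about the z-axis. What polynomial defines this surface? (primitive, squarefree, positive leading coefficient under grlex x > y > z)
(a) The degree is 4 — no degree-3 surface has this shape.
(b) Symmetries: rotational symmetry about the z-axis ⇒ p depends on x, y only through x² + y².
(c) From the axis intercepts and sections: a circular section at z = -1 has radius between 1 and 2.
(d) Together with the visible shape, these determine p as stated.

x^4 + 2*x^2*y^2 + y^4 - x^2 - y^2 + z^2 - 3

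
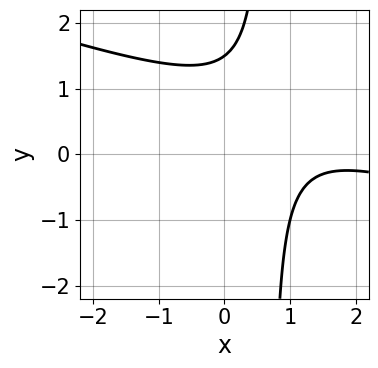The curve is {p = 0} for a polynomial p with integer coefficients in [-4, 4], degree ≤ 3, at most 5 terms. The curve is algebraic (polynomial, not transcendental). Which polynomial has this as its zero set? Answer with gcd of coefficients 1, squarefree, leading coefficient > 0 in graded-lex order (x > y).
x^2 + 3*x*y - 3*x - 2*y + 3

deg p = 2.
Observable constraints: it misses every integer gridline on the x-axis.
These observations pin down the coefficients.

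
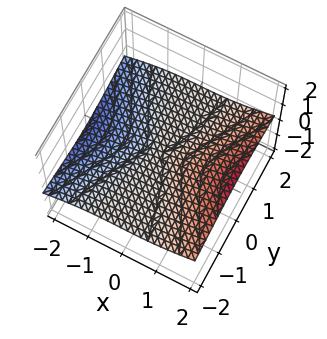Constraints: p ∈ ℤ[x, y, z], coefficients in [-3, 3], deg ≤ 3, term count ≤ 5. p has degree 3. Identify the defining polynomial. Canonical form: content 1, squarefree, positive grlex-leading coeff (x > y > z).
x^3 - 2*x^2*z - 2*x*z^2 - 3*y^2*z - 3*z^3

(a) The degree is 3 — the shape is more complex than any degree-2 surface.
(b) Checking where it meets the axes: it crosses the x-axis at the gridline x = 0; one z-axis crossing is at z = 0; the visible y-axis segment lies entirely on the surface.
(c) These observations pin down the coefficients.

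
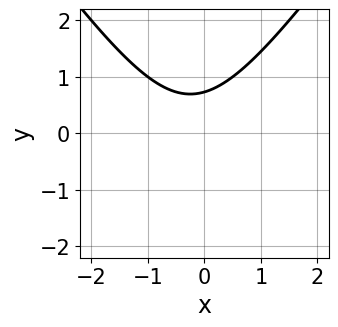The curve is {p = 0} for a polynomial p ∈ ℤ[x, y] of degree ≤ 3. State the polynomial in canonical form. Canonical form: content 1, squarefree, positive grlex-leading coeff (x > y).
2*x^2 - y^2 + x - 2*y + 2

First, degree: the shape is more complex than any degree-1 curve, so deg p = 2.
Then, observable constraints: it misses every integer gridline on the x-axis.
Finally, together with the visible shape, these determine p as stated.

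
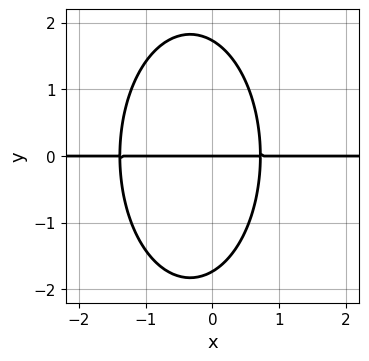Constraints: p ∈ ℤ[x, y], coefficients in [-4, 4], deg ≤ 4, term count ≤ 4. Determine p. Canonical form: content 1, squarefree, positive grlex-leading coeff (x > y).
1. Degree: the shape is more complex than any degree-2 curve, so deg p = 3.
2. Observable constraints: every point of the x-axis in the box is on the curve; it meets the y-axis at y = 0 (among the integer gridlines).
3. Solving for integer coefficients yields p as stated.

3*x^2*y + y^3 + 2*x*y - 3*y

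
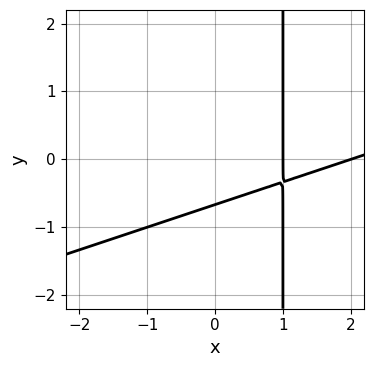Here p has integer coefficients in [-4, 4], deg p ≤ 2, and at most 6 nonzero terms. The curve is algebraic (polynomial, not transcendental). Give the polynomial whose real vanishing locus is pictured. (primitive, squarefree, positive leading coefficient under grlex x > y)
x^2 - 3*x*y - 3*x + 3*y + 2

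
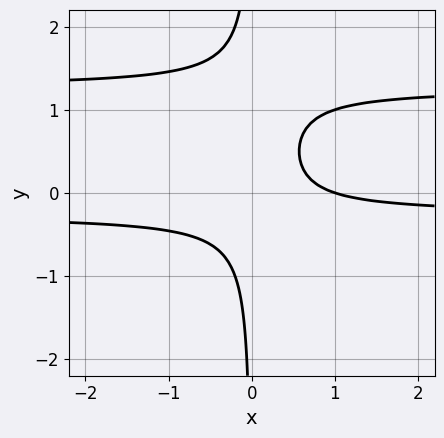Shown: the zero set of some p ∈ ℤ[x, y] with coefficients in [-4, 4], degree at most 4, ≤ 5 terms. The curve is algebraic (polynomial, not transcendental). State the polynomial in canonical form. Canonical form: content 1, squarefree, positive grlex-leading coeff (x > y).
3*x*y^2 - 3*x*y - x + 1

1. deg p = 3. A generic line meets the curve in up to 3 points.
2. Against the integer gridlines: one x-axis crossing is at x = 1; it misses every integer gridline on the y-axis.
3. Putting this together gives p.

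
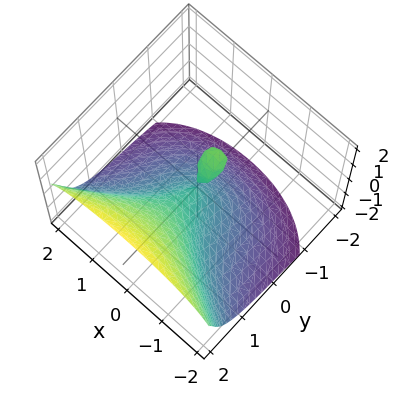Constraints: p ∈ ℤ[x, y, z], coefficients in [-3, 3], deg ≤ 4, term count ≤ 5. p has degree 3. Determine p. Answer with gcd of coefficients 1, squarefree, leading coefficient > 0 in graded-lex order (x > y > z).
2*y^3 - 2*z^3 - 3*x^2 - 3*y*z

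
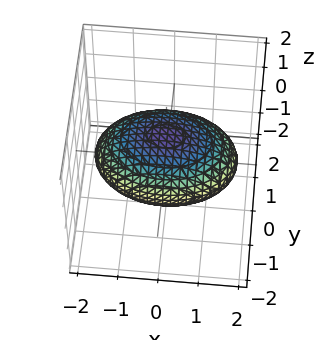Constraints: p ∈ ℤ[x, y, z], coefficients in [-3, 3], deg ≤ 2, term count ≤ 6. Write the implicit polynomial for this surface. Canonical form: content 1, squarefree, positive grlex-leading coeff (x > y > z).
(a) The degree is 2 — bounded and convex; a quadric.
(b) Symmetries: mirror symmetry x ↦ −x ⇒ only even powers of x; it's symmetric under y → −y, forcing even powers of y; the z ↦ −z reflection is a symmetry, so z appears only in even powers.
(c) Against the integer gridlines: the z-axis gridline crossings are at z ∈ {-1, 1}.
(d) These observations pin down the coefficients.

x^2 + 2*y^2 + 3*z^2 - 3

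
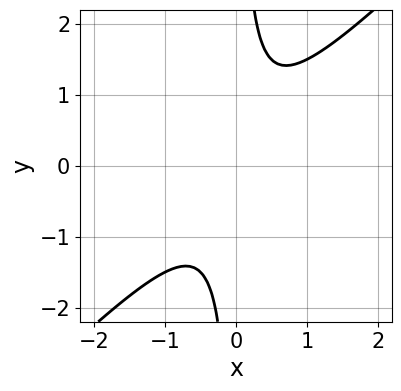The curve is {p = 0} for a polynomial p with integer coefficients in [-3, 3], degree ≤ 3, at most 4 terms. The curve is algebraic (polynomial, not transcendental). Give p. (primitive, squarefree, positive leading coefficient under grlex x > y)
2*x^2 - 2*x*y + 1

Degree: the shape is more complex than any degree-1 curve, so deg p = 2.
Checking where it meets the axes: the curve avoids every integer y-axis point in the box; it misses every integer gridline on the x-axis.
Putting this together gives p.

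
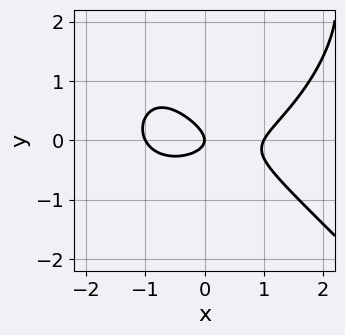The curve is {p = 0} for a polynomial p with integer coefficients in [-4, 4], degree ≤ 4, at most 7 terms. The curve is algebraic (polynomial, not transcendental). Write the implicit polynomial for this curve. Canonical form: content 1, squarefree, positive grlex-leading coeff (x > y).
x^3 + y^3 - x*y - 3*y^2 - x

1. deg p = 3. No degree-2 curve has this shape.
2. From the visible intercepts: one y-axis crossing is at y = 0; the x-axis gridline crossings are at x ∈ {-1, 0, 1}.
3. These observations pin down the coefficients.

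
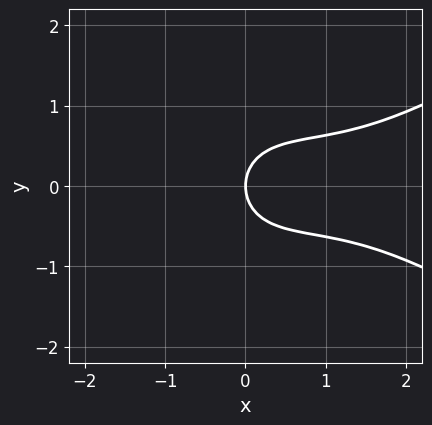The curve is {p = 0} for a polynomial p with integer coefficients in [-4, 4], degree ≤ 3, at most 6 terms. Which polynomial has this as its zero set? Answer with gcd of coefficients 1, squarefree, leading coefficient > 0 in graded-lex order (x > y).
First, deg p = 3. The shape is more complex than any degree-2 curve.
Next, symmetries: the y ↦ −y reflection is a symmetry, so y appears only in even powers.
Next, from the axis intercepts and sections: it crosses the y-axis at the gridline y = 0; it meets the x-axis at x = 0 (among the integer gridlines).
Finally, assembling these constraints gives the stated polynomial.

x^3 - 2*x*y^2 - 2*x^2 - 3*y^2 + 3*x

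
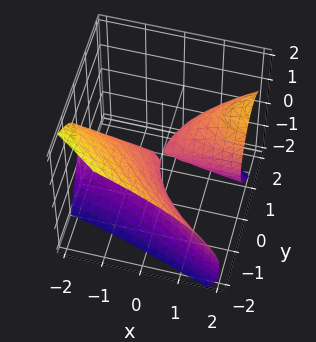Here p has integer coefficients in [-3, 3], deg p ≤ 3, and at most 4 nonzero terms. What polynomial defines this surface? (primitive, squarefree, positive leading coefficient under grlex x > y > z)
1. The picture has 2 separate pieces.
2. The degree is 3 — the shape is more complex than any degree-2 surface.
3. Reading off the gridlines: it crosses the y-axis at the gridline y = 0; it crosses the z-axis at the gridline z = 0; the visible x-axis segment lies entirely on the surface.
4. Assembling these constraints gives the stated polynomial.

y^3 + y^2*z - 3*x*y + 2*z^2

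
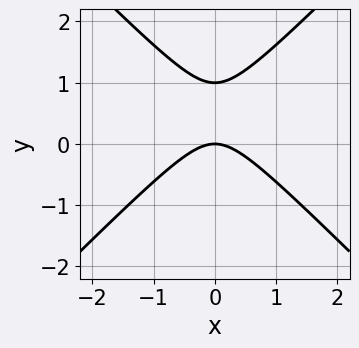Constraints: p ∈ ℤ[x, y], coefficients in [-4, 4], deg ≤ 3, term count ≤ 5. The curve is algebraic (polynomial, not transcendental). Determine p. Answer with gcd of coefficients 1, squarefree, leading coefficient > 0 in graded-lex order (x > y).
x^2 - y^2 + y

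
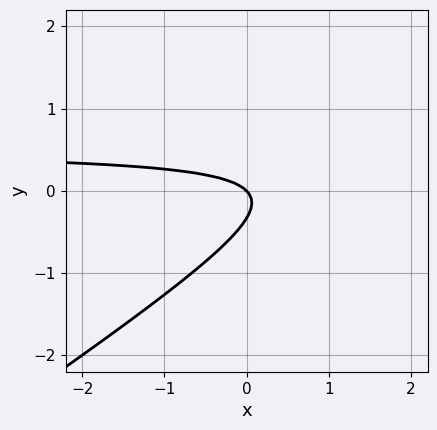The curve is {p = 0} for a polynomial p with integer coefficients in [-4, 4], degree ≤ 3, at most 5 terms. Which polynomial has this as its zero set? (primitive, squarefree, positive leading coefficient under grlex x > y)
(a) deg p = 2. A generic line meets the curve in up to 2 points.
(b) From the axis intercepts and sections: one y-axis crossing is at y = 0; one x-axis crossing is at x = 0.
(c) Putting this together gives p.

2*x*y - 3*y^2 - x - y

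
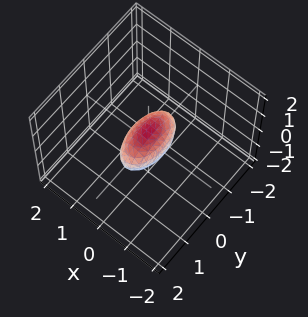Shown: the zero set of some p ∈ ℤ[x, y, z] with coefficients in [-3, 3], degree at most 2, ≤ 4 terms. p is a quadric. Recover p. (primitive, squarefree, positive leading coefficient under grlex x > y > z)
3*x^2 + y^2 + 2*z^2 - 1

1. The degree is 2 — a closed, bounded, convex surface; a quadric.
2. Symmetries: the z ↦ −z reflection is a symmetry, so z appears only in even powers; mirror symmetry x ↦ −x ⇒ only even powers of x; the y ↦ −y reflection is a symmetry, so y appears only in even powers.
3. Against the integer gridlines: the y-axis gridline crossings are at y ∈ {-1, 1}.
4. Fitting integer coefficients to these (and the overall shape) gives p.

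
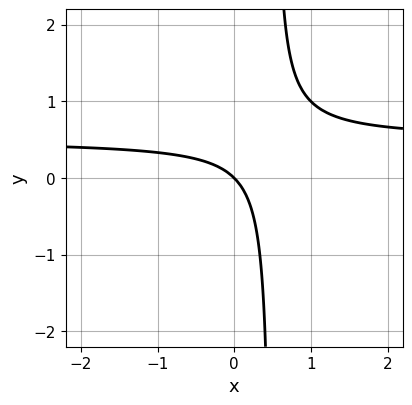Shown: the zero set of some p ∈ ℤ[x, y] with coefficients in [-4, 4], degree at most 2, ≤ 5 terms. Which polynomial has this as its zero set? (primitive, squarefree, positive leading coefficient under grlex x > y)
First, deg p = 2. No degree-1 curve has this shape.
Next, against the integer gridlines: it meets the y-axis at y = 0 (among the integer gridlines); one x-axis crossing is at x = 0.
Finally, assembling these constraints gives the stated polynomial.

2*x*y - x - y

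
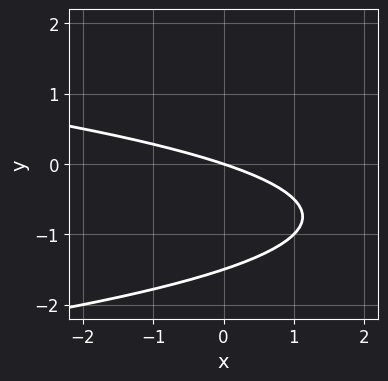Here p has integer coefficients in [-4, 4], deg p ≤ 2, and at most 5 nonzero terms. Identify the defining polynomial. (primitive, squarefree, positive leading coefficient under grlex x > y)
2*y^2 + x + 3*y

Degree: a generic line meets the curve in up to 2 points, so deg p = 2.
From the axis intercepts and sections: it crosses the x-axis at the gridline x = 0; it crosses the y-axis at the gridline y = 0.
Fitting integer coefficients to these (and the overall shape) gives p.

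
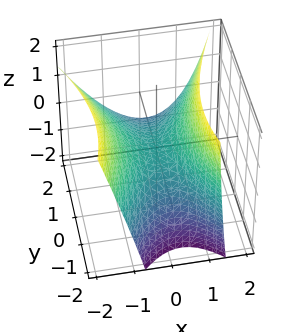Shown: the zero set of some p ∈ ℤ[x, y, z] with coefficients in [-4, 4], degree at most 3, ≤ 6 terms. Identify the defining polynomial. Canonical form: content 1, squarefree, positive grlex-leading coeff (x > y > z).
3*x^2 + x*z - y^2 - y*z - 3*z

(a) Degree: the shape is more complex than any degree-1 surface, so deg p = 2.
(b) Observable constraints: one z-axis crossing is at z = 0; one y-axis crossing is at y = 0; it crosses the x-axis at the gridline x = 0.
(c) These observations pin down the coefficients.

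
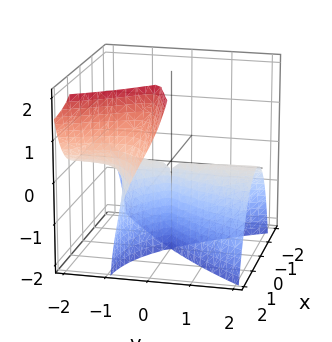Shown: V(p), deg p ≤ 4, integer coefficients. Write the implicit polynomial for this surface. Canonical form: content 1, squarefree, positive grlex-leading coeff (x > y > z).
x^3 - 2*x^2*y + x^2*z - 3*y^2*z - 3*x^2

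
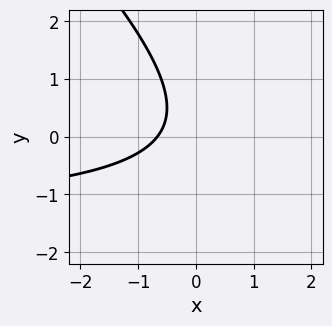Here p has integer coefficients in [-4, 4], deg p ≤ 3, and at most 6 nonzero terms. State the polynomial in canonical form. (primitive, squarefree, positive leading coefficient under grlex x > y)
First, degree: a generic line meets the curve in up to 2 points, so deg p = 2.
Then, from the visible intercepts: it misses every integer gridline on the y-axis.
Finally, fitting integer coefficients to these (and the overall shape) gives p.

2*x*y + 2*y^2 + 3*x - y + 2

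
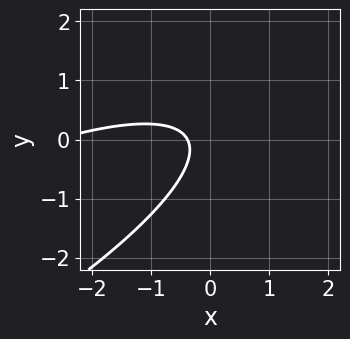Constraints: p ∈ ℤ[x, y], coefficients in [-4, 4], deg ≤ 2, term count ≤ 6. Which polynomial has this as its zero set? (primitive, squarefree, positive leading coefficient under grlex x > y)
x^2 - 3*x*y + 3*y^2 + 3*x + 1

1. deg p = 2.
2. Checking where it meets the axes: it misses every integer gridline on the y-axis.
3. Fitting integer coefficients to these (and the overall shape) gives p.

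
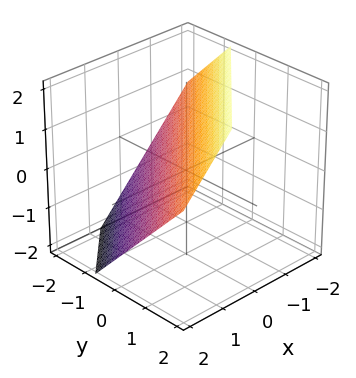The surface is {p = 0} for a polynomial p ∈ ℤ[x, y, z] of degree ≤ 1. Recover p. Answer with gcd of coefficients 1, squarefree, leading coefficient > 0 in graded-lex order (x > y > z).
1. The degree is 1 — every cross-section is a straight line — this is a plane.
2. The integer polynomial consistent with all of this is the stated p.

3*x - 3*y + 3*z - 2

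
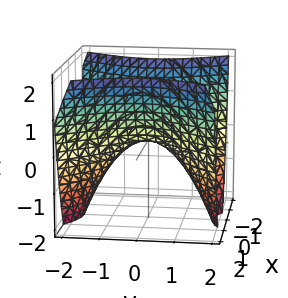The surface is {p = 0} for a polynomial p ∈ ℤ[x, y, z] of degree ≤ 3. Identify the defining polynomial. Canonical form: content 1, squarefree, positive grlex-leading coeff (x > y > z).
deg p = 2. A hyperbolic paraboloid; a quadric.
Symmetries: the y ↦ −y reflection is a symmetry, so y appears only in even powers; it's symmetric under x → −x, forcing even powers of x.
From the axis intercepts and sections: one x-axis crossing is at x = 0; one y-axis crossing is at y = 0; it crosses the z-axis at the gridline z = 0.
The integer polynomial consistent with all of this is the stated p.

3*x^2 - 2*y^2 - 3*z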